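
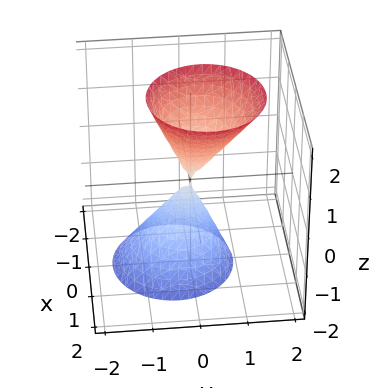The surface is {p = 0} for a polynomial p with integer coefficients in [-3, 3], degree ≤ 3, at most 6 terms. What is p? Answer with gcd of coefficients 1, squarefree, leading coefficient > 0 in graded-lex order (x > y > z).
3*x^2 + 3*y^2 - y*z - z^2

There are 2 components. Treating them together as one polynomial.
Degree: no degree-1 surface has this shape, so deg p = 2.
Observable constraints: it crosses the z-axis at the gridline z = 0; one x-axis crossing is at x = 0; it meets the y-axis at y = 0 (among the integer gridlines).
Putting this together gives p.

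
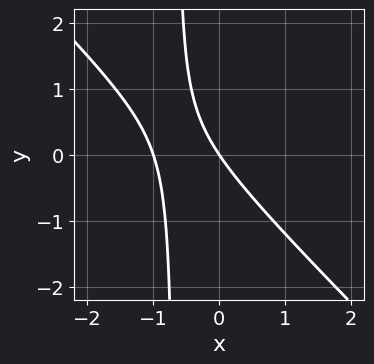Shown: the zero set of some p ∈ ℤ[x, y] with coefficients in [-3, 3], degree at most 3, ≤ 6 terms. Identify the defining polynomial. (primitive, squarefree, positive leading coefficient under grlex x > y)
3*x^2 + 3*x*y + 3*x + 2*y

First, degree: a generic line meets the curve in up to 2 points, so deg p = 2.
Then, from the axis intercepts and sections: the x-axis gridline crossings are at x ∈ {-1, 0}; it meets the y-axis at y = 0 (among the integer gridlines).
Finally, putting this together gives p.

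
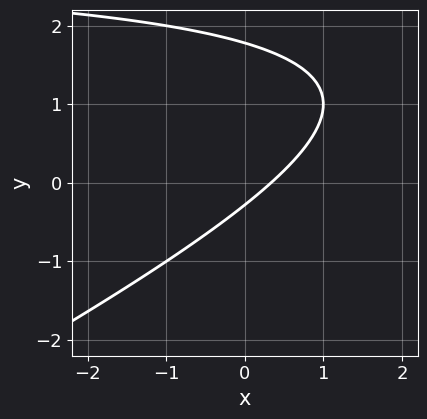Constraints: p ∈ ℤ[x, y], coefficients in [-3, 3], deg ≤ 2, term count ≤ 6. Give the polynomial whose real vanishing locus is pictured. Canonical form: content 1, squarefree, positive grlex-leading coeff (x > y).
1. deg p = 2. A generic line meets the curve in up to 2 points.
2. Putting this together gives p.

x*y - 2*y^2 - 3*x + 3*y + 1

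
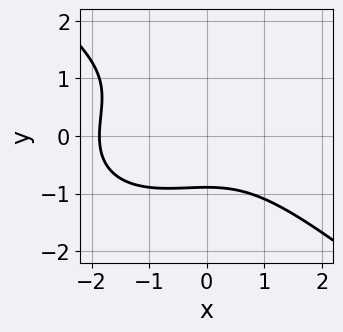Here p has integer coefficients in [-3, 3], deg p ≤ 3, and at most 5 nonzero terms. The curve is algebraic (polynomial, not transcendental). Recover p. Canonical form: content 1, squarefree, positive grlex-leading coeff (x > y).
deg p = 3. The shape is more complex than any degree-2 curve.
Putting this together gives p.

x^3 + 2*y^3 + x^2 - 2*y^2 + 3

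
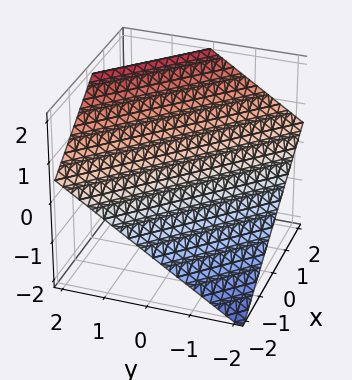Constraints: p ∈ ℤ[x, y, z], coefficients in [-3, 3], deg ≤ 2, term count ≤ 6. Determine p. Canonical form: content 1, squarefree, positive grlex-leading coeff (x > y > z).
deg p = 1. The surface is flat (a plane).
Observable constraints: it meets the x-axis at x = -1 (among the integer gridlines); it crosses the y-axis at the gridline y = -1.
The integer polynomial consistent with all of this is the stated p.

2*x + 2*y - 3*z + 2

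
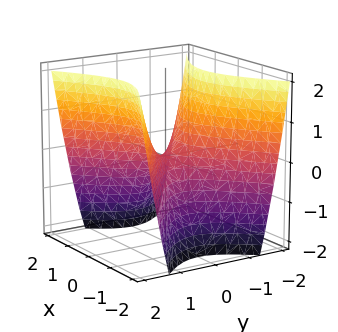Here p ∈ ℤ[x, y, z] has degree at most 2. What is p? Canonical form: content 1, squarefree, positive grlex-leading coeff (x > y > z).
1. Degree: a saddle surface; a quadric, so deg p = 2.
2. Symmetries: the x ↦ −x reflection is a symmetry, so x appears only in even powers; the y ↦ −y reflection is a symmetry, so y appears only in even powers.
3. Checking where it meets the axes: one x-axis crossing is at x = 0; it crosses the z-axis at the gridline z = 0; it meets the y-axis at y = 0 (among the integer gridlines).
4. The integer polynomial consistent with all of this is the stated p.

2*x^2 - 3*y^2 + 2*z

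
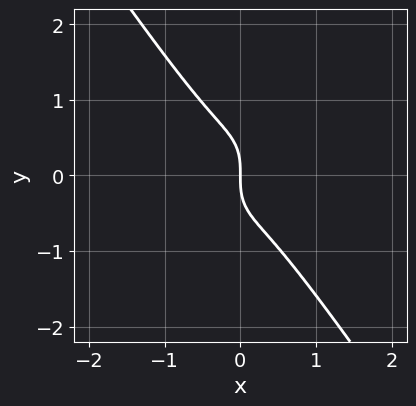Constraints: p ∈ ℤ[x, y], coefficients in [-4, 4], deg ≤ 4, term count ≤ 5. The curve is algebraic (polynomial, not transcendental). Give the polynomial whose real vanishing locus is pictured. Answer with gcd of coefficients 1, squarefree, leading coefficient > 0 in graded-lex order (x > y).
Degree: a generic line meets the curve in up to 3 points, so deg p = 3.
Checking where it meets the axes: it meets the y-axis at y = 0 (among the integer gridlines); it crosses the x-axis at the gridline x = 0.
Putting this together gives p.

3*x^3 + y^3 + x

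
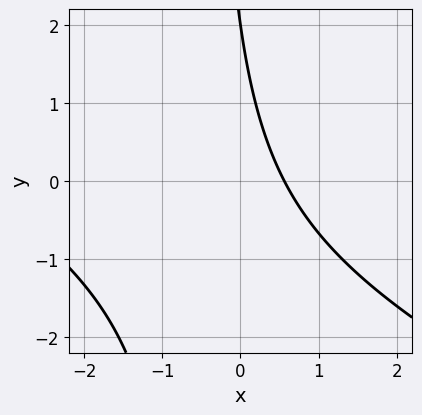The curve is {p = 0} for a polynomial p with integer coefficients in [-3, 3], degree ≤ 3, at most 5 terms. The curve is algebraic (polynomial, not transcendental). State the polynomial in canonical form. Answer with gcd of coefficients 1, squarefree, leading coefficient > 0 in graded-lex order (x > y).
x^2 + 2*x*y + 3*x + y - 2

1. The degree is 2 — no degree-1 curve has this shape.
2. Reading off the gridlines: it meets the y-axis at y = 2 (among the integer gridlines).
3. Matching integer coefficients to the picture gives p.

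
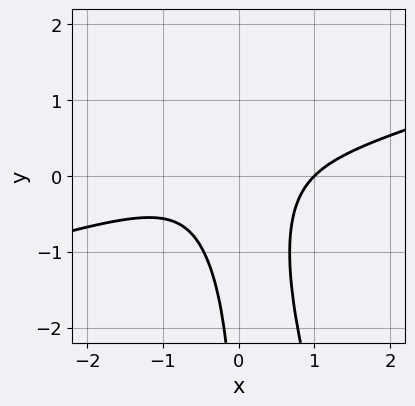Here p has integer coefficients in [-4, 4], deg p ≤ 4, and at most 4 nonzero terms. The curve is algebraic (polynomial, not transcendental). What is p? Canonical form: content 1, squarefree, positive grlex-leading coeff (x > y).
x^3 - 3*x^2*y - x*y^2 - 1

The degree is 3 — no degree-2 curve has this shape.
Reading off the gridlines: it misses every integer gridline on the y-axis; it meets the x-axis at x = 1 (among the integer gridlines).
The integer polynomial consistent with all of this is the stated p.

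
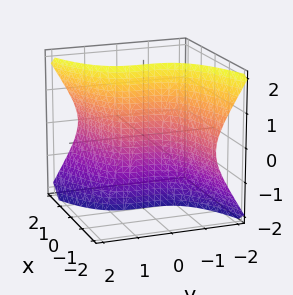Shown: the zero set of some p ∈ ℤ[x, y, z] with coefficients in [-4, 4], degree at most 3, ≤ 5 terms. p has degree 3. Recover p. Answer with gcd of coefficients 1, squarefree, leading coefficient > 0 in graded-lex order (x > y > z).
x*z^2 - y^3 + x

First, deg p = 3.
Next, from the axis intercepts and sections: it meets the x-axis at x = 0 (among the integer gridlines); the visible z-axis segment lies entirely on the surface; one y-axis crossing is at y = 0.
Finally, matching integer coefficients to the picture gives p.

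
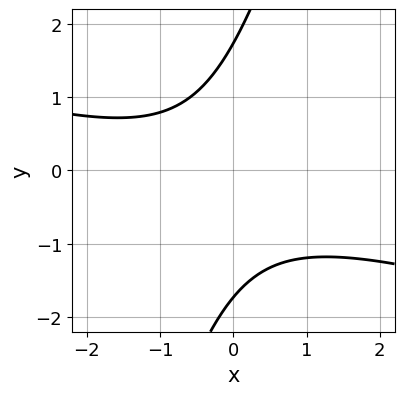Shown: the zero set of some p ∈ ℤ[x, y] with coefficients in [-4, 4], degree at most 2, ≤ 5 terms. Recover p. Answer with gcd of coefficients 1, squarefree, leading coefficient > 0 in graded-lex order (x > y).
x^2 + 3*x*y - y^2 + x + 3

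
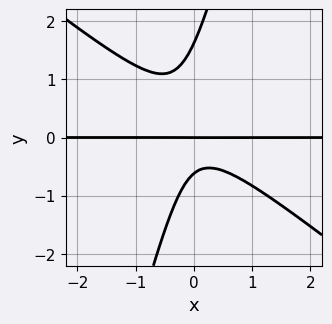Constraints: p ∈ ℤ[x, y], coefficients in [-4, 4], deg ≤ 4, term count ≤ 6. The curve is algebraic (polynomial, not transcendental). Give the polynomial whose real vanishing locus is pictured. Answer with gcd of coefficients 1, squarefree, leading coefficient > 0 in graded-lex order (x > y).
First, deg p = 3.
Next, from the axis intercepts and sections: it crosses the y-axis at the gridline y = 0; the visible x-axis segment lies entirely on the curve.
Finally, the integer polynomial consistent with all of this is the stated p.

3*x^2*y + 3*x*y^2 - y^3 + y^2 + y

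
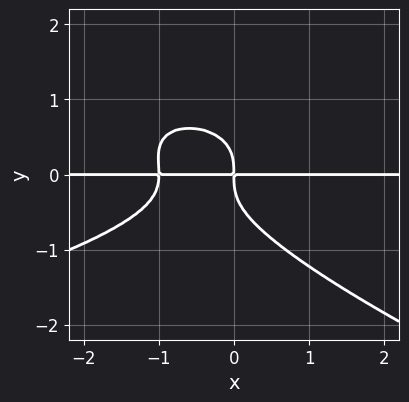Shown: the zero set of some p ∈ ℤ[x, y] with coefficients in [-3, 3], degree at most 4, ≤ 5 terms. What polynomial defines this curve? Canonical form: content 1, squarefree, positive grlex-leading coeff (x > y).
1. The degree is 4 — no degree-3 curve has this shape.
2. From the axis intercepts and sections: the visible x-axis segment lies entirely on the curve.
3. These observations pin down the coefficients.

x*y^3 + 3*y^4 + 2*x^2*y + 2*x*y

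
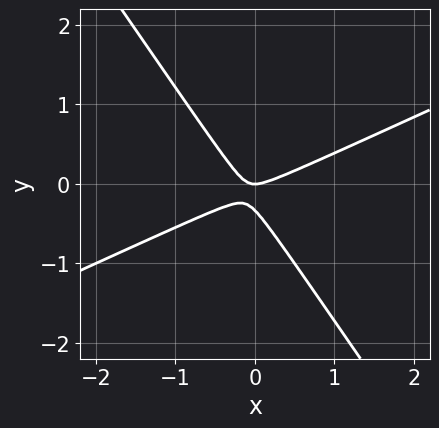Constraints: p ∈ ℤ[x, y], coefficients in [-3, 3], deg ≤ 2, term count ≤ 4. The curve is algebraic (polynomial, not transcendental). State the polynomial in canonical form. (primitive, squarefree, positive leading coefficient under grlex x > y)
2*x^2 - 3*x*y - 3*y^2 - y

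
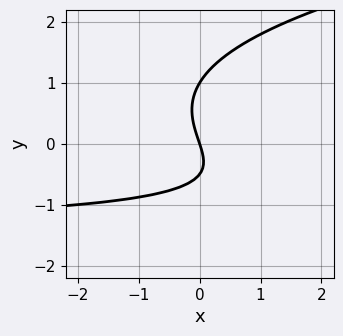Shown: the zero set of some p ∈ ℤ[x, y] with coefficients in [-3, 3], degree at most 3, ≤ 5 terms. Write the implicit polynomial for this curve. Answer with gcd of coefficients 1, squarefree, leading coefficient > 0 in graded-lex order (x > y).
(a) The degree is 3 — the shape is more complex than any degree-2 curve.
(b) Reading off the gridlines: the y-axis gridline crossings are at y ∈ {0, 1}; it crosses the x-axis at the gridline x = 0.
(c) Solving for integer coefficients yields p as stated.

2*y^3 - 2*x*y - y^2 - 3*x - y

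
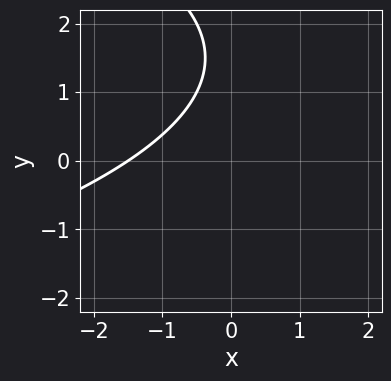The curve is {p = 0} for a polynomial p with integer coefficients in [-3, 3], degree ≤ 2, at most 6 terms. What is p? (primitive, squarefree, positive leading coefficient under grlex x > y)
(a) The degree is 2 — a generic line meets the curve in up to 2 points.
(b) Against the integer gridlines: no y-intercept at any integer in the box.
(c) Fitting integer coefficients to these (and the overall shape) gives p.

y^2 + 2*x - 3*y + 3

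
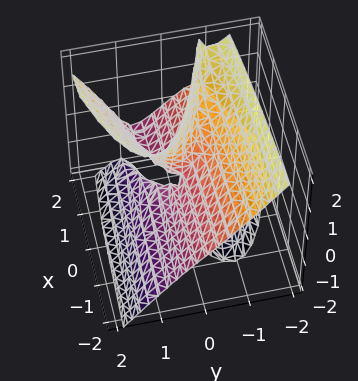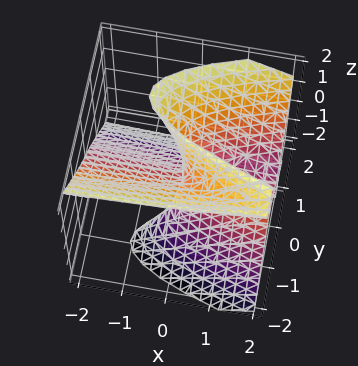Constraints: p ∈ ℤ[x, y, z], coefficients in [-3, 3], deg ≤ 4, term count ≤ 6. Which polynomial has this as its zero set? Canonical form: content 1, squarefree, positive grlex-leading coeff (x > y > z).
(a) deg p = 3. No degree-2 surface has this shape.
(b) Reading off the gridlines: the visible x-axis segment lies entirely on the surface; the visible z-axis segment lies entirely on the surface.
(c) Matching integer coefficients to the picture gives p.

3*y^3 - 2*y*z^2 - 2*x*y - 2*x*z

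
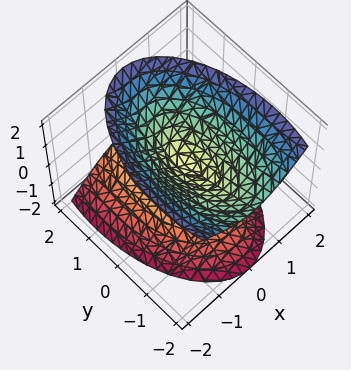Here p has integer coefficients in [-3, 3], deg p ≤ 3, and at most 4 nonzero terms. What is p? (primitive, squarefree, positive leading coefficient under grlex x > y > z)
3*x^2 + y^2 + y*z - 2*z^2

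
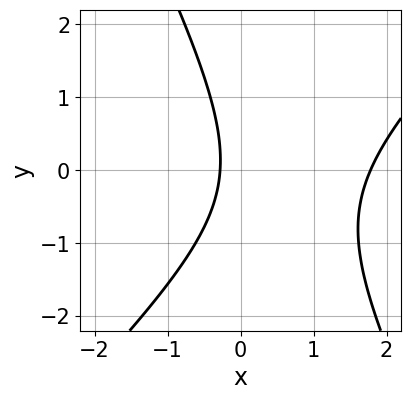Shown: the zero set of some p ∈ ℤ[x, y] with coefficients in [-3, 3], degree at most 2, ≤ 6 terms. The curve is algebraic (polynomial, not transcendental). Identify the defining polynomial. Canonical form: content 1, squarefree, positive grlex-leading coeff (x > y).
2*x^2 - x*y - y^2 - 3*x - 1

deg p = 2. The shape is more complex than any degree-1 curve.
Observable constraints: it misses every integer gridline on the y-axis.
Solving for integer coefficients yields p as stated.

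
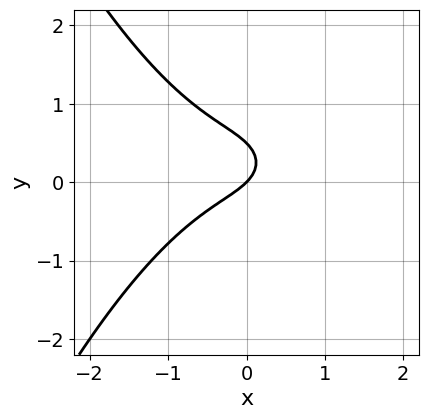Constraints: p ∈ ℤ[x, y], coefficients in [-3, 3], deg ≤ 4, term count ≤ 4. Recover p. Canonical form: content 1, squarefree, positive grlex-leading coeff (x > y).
The degree is 3 — a generic line meets the curve in up to 3 points.
Reading off the gridlines: it meets the y-axis at y = 0 (among the integer gridlines); one x-axis crossing is at x = 0.
Together with the visible shape, these determine p as stated.

x^3 + 2*y^2 + x - y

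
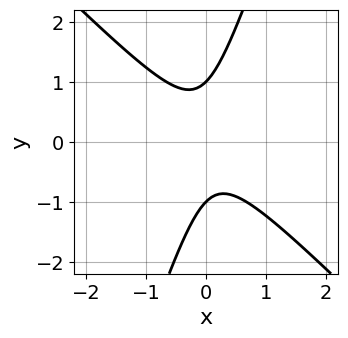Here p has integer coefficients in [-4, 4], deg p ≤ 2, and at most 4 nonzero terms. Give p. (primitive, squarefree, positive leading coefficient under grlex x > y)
3*x^2 + 2*x*y - y^2 + 1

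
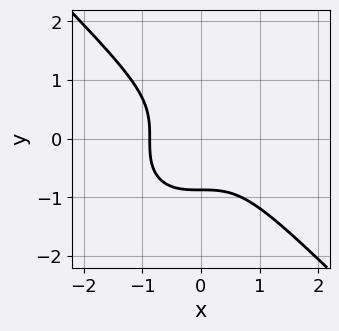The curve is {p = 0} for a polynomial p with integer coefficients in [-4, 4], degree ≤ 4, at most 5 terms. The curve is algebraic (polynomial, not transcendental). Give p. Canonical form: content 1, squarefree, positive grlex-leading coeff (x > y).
3*x^3 + 3*y^3 + 2

First, degree: no degree-2 curve has this shape, so deg p = 3.
Finally, putting this together gives p.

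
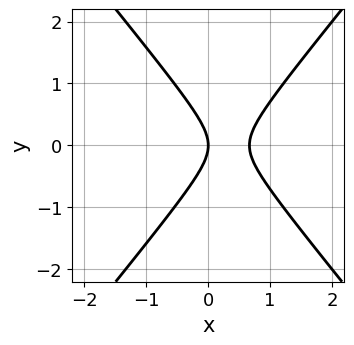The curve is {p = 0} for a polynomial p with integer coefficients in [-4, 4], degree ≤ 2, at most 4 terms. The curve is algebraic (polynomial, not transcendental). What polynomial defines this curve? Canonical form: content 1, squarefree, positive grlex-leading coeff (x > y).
3*x^2 - 2*y^2 - 2*x

deg p = 2. A generic line meets the curve in up to 2 points.
Symmetries: mirror symmetry y ↦ −y ⇒ only even powers of y.
Reading off the gridlines: it meets the x-axis at x = 0 (among the integer gridlines); it crosses the y-axis at the gridline y = 0.
The integer polynomial consistent with all of this is the stated p.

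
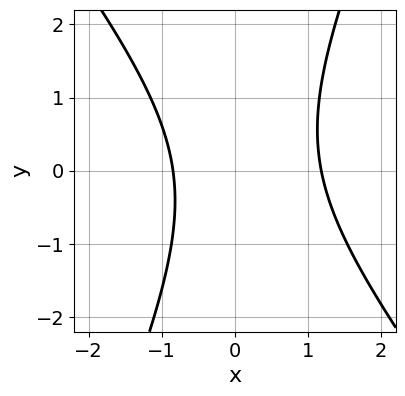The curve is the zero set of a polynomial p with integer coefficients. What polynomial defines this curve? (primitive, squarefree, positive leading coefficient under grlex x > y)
First, the degree is 2 — no degree-1 curve has this shape.
Next, against the integer gridlines: it misses every integer gridline on the y-axis.
Finally, these observations pin down the coefficients.

3*x^2 + x*y - y^2 - x - 3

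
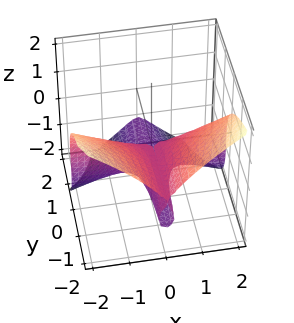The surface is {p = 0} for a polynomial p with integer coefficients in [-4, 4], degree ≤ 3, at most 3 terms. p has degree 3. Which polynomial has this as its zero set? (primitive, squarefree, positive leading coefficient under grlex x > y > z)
First, degree: a generic line meets the surface in up to 3 points, so deg p = 3.
Next, from the axis intercepts and sections: it meets the z-axis at z = -1 (among the integer gridlines); the visible y-axis segment lies entirely on the surface; the visible x-axis segment lies entirely on the surface.
Finally, together with the visible shape, these determine p as stated.

3*x^2*y + 2*z^3 + 2*z^2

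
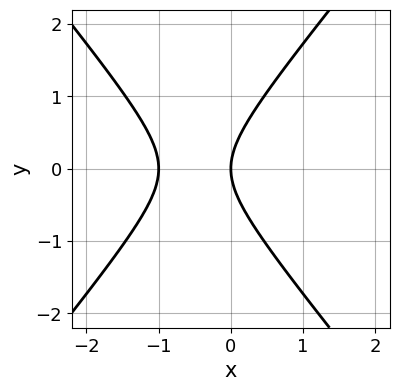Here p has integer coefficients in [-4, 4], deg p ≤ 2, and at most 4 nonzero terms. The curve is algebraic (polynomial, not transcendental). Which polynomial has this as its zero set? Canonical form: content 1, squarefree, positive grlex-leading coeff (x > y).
(a) deg p = 2.
(b) Symmetries: the y ↦ −y reflection is a symmetry, so y appears only in even powers.
(c) Checking where it meets the axes: it crosses the y-axis at the gridline y = 0; among the integer gridlines, it crosses the x-axis at x ∈ {-1, 0}.
(d) Fitting integer coefficients to these (and the overall shape) gives p.

3*x^2 - 2*y^2 + 3*x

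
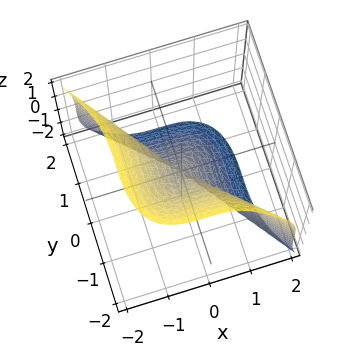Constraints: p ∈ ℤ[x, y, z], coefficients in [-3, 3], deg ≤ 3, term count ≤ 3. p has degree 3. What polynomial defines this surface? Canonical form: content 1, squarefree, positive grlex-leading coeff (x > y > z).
Degree: a generic line meets the surface in up to 3 points, so deg p = 3.
From the visible intercepts: one z-axis crossing is at z = 0; one y-axis crossing is at y = 0.
Putting this together gives p.

3*x^3 + 2*y^3 + z^3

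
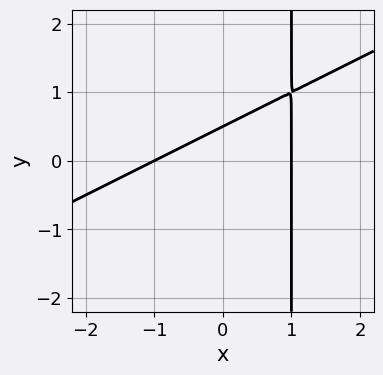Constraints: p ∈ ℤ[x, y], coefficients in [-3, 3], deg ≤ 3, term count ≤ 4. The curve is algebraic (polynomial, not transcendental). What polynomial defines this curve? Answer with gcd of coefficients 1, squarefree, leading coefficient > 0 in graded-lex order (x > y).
x^2 - 2*x*y + 2*y - 1

First, the degree is 2 — the shape is more complex than any degree-1 curve.
Next, against the integer gridlines: the x-axis gridline crossings are at x ∈ {-1, 1}.
Finally, assembling these constraints gives the stated polynomial.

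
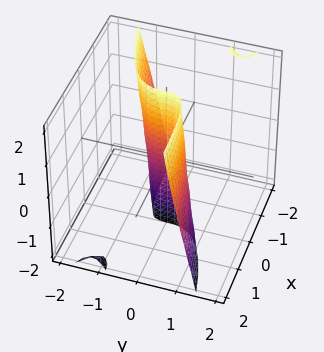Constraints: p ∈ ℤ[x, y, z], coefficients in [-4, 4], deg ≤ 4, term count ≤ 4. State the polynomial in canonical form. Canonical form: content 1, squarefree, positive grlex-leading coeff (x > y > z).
x*y^2 + x*y*z + 2*y^3 - 2*x

The picture has 3 separate pieces. They look like related sheets of one shape, so recover p as a whole.
The degree is 3 — no degree-2 surface has this shape.
Observable constraints: it meets the x-axis at x = 0 (among the integer gridlines); every point of the z-axis in the box is on the surface; it meets the y-axis at y = 0 (among the integer gridlines).
Together with the visible shape, these determine p as stated.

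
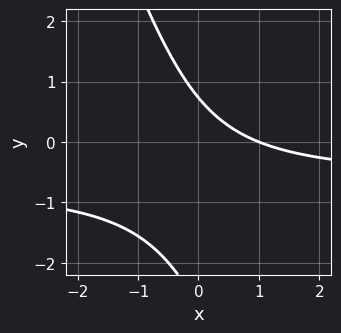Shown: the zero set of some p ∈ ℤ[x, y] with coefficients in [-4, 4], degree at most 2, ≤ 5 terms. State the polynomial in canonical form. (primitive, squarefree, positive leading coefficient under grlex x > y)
3*x*y + y^2 + 2*x + 2*y - 2

1. The degree is 2 — a generic line meets the curve in up to 2 points.
2. Reading off the gridlines: one x-axis crossing is at x = 1.
3. Assembling these constraints gives the stated polynomial.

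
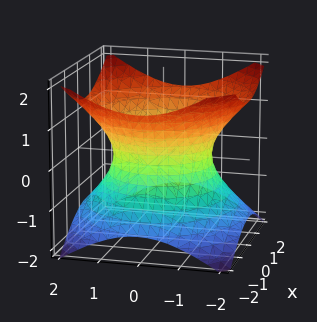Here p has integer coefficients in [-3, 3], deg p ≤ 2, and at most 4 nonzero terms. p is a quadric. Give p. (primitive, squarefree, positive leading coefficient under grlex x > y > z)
2*x^2 + 2*y^2 - 3*z^2 - 3

The degree is 2 — one connected sheet with a waist; a quadric.
Symmetries: the z ↦ −z reflection is a symmetry, so z appears only in even powers; the z-axis is an axis of rotation, so x and y enter only as x² + y².
Reading off the gridlines: no z-intercept at any integer in the box; a circular section at z = -1 has radius between 1 and 2.
Matching integer coefficients to the picture gives p.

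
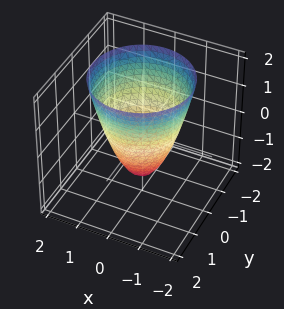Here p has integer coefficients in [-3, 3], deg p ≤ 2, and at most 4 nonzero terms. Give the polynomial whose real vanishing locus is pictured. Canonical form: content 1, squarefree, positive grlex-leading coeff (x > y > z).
3*x^2 + 3*y^2 - 2*z - 3

First, degree: the shape is more complex than any degree-1 surface, so deg p = 2.
Then, by symmetry, every cross-section ⟂ z is a circle, so x, y appear only via x² + y².
Then, against the integer gridlines: the y-axis gridline crossings are at y ∈ {-1, 1}; a circular section at z = -1 has radius between 0 and 1.
Finally, assembling these constraints gives the stated polynomial.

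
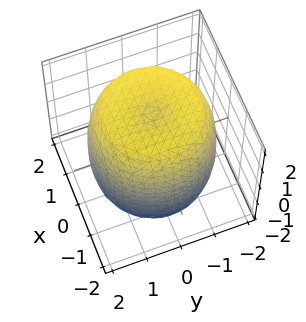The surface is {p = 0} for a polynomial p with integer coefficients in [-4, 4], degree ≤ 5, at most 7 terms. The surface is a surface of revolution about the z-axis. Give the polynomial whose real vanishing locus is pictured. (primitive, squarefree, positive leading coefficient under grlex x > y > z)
x^4 + 2*x^2*y^2 + y^4 - 2*x^2 - 2*y^2 + z^2 - 3

First, degree: a generic line meets the surface in up to 4 points, so deg p = 4.
Next, symmetry: the surface is invariant under rotation about z: p = q(x² + y², z).
Then, from the visible intercepts: a circular section at z = -2 has radius exactly 1.
Finally, assembling these constraints gives the stated polynomial.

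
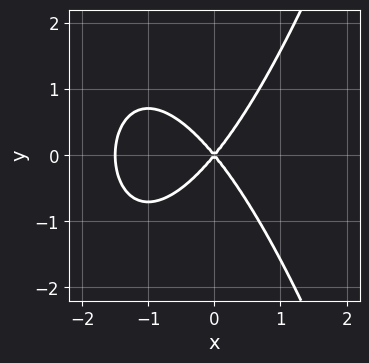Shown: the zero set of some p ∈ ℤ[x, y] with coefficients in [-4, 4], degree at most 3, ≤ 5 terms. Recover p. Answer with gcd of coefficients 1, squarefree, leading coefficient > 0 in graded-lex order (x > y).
2*x^3 + 3*x^2 - 2*y^2

(a) deg p = 3. No degree-2 curve has this shape.
(b) Symmetries: it's symmetric under y → −y, forcing even powers of y.
(c) Reading off the gridlines: it meets the y-axis at y = 0 (among the integer gridlines); it meets the x-axis at x = 0 (among the integer gridlines).
(d) These observations pin down the coefficients.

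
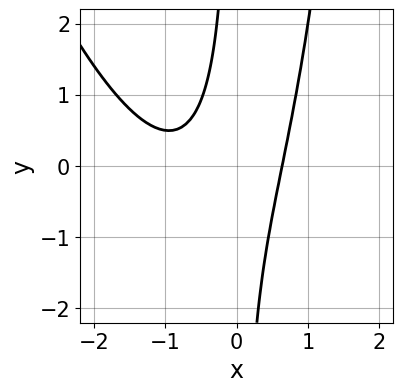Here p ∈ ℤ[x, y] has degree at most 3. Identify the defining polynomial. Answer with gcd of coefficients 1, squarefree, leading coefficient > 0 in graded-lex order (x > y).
3*x^3 + x^2*y + 3*x^2 - 3*x*y - 2

1. deg p = 3. The shape is more complex than any degree-2 curve.
2. Observable constraints: it misses every integer gridline on the y-axis.
3. These observations pin down the coefficients.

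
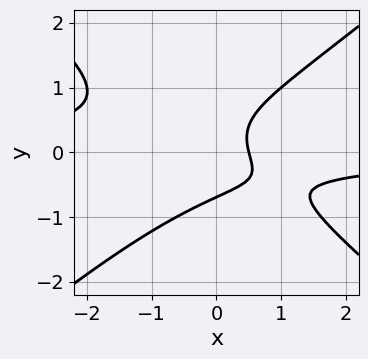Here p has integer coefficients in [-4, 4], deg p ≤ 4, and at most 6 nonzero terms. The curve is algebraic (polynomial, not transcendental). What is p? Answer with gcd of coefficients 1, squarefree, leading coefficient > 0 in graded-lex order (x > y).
The degree is 3 — a generic line meets the curve in up to 3 points.
Solving for integer coefficients yields p as stated.

2*x^2*y - 3*y^3 + 2*x - 1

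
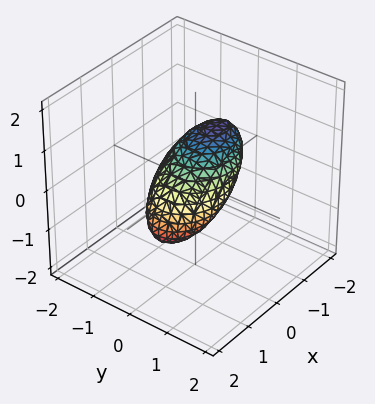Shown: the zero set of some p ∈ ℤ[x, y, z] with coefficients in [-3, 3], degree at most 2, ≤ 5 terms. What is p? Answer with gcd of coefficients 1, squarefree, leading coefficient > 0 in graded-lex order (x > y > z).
1. The degree is 2 — no degree-1 surface has this shape.
2. Observable constraints: the x-axis gridline crossings are at x ∈ {-1, 1}.
3. Assembling these constraints gives the stated polynomial.

2*x^2 + 3*x*z + 3*y^2 + 3*z^2 - 2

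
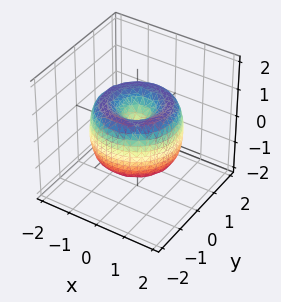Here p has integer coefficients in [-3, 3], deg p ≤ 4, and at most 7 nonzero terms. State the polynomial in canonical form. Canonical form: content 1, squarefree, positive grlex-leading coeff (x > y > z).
x^4 + 2*x^2*y^2 + y^4 - 2*x^2 - 2*y^2 + z^2

deg p = 4. The shape is more complex than any degree-3 surface.
By symmetry, every cross-section ⟂ z is a circle, so x, y appear only via x² + y².
From the axis intercepts and sections: it meets the z-axis at z = 0 (among the integer gridlines); it crosses the y-axis at the gridline y = 0; it meets the x-axis at x = 0 (among the integer gridlines); a circular section at z = 0 has radius between 1 and 2.
Putting this together gives p.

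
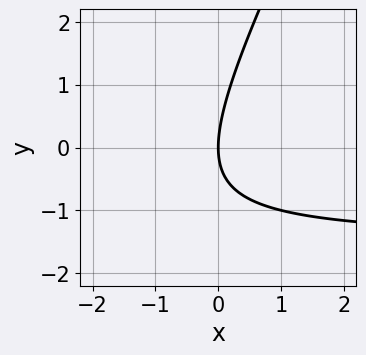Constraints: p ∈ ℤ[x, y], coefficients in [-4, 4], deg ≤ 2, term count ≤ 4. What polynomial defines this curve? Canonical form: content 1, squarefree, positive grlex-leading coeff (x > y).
First, the degree is 2 — a generic line meets the curve in up to 2 points.
Next, checking where it meets the axes: one y-axis crossing is at y = 0; one x-axis crossing is at x = 0.
Finally, putting this together gives p.

2*x*y - y^2 + 3*x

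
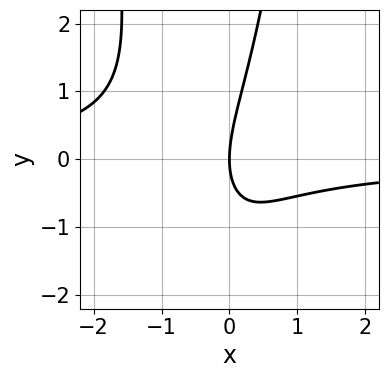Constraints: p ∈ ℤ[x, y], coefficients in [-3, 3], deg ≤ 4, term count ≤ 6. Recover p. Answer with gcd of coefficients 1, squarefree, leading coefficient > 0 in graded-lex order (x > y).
3*x^2*y + 2*x*y - y^2 + 3*x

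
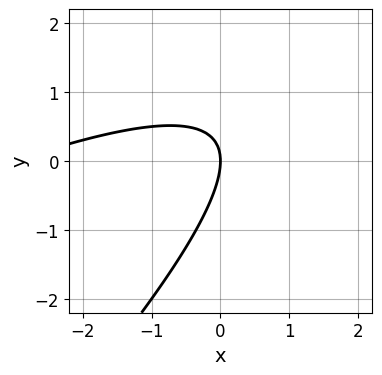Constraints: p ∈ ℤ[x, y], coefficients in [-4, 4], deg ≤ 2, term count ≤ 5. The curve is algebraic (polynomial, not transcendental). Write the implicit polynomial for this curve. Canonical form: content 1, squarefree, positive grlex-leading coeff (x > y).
x^2 - 3*x*y + 2*y^2 + 3*x

1. deg p = 2. No degree-1 curve has this shape.
2. Reading off the gridlines: one x-axis crossing is at x = 0; it meets the y-axis at y = 0 (among the integer gridlines).
3. Putting this together gives p.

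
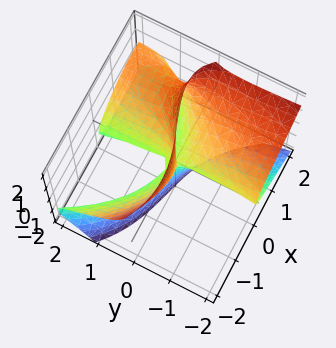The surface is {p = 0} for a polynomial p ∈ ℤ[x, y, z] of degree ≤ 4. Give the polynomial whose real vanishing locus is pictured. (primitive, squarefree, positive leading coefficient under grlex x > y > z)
First, degree: the shape is more complex than any degree-2 surface, so deg p = 3.
Then, from the axis intercepts and sections: it crosses the x-axis at the gridline x = 0; every point of the z-axis in the box is on the surface; every point of the y-axis in the box is on the surface.
Finally, the integer polynomial consistent with all of this is the stated p.

x^3 + y^2*z + 3*y*z^2 - 3*x*y - 2*x*z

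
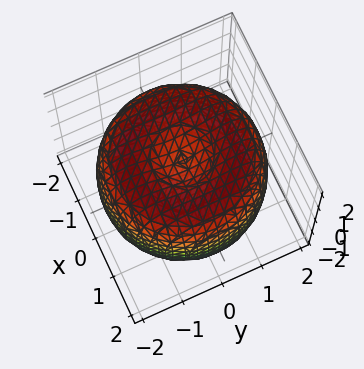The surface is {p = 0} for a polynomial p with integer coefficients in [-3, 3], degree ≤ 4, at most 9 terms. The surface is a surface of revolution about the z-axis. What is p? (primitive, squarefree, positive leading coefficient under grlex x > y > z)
1. deg p = 4. A generic line meets the surface in up to 4 points.
2. Symmetries: the z-axis is an axis of rotation, so x and y enter only as x² + y².
3. Reading off the gridlines: a circular section at z = 0 has radius between 1 and 2; among the integer gridlines, it crosses the z-axis at z ∈ {-1, 1}.
4. Assembling these constraints gives the stated polynomial.

x^4 + 2*x^2*y^2 + y^4 - 3*x^2 - 3*y^2 + 2*z^2 - 2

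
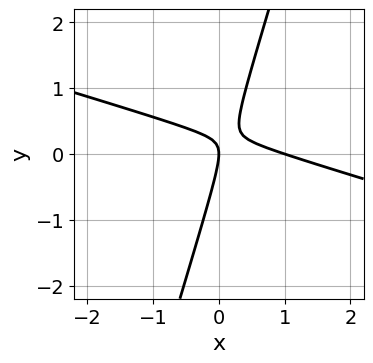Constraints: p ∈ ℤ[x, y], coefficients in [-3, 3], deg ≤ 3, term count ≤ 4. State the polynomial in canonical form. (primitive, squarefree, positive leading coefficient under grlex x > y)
The degree is 2 — no degree-1 curve has this shape.
From the axis intercepts and sections: one y-axis crossing is at y = 0; among the integer gridlines, it crosses the x-axis at x ∈ {0, 1}.
Fitting integer coefficients to these (and the overall shape) gives p.

x^2 + 3*x*y - y^2 - x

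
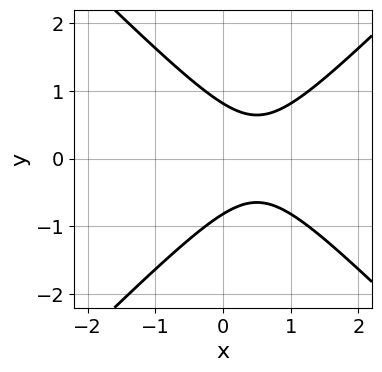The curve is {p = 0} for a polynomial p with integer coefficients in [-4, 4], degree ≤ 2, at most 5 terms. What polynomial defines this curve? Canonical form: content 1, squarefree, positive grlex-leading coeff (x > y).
1. The degree is 2 — the shape is more complex than any degree-1 curve.
2. Symmetries: mirror symmetry y ↦ −y ⇒ only even powers of y.
3. Checking where it meets the axes: the curve avoids every integer x-axis point in the box.
4. Putting this together gives p.

3*x^2 - 3*y^2 - 3*x + 2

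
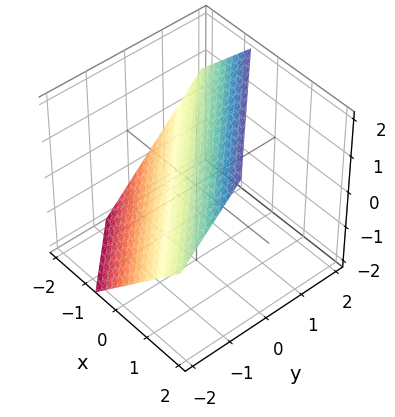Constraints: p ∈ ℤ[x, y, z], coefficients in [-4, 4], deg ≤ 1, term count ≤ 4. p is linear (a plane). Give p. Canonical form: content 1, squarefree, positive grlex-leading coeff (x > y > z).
3*x + 3*y - 3*z + 2

First, degree: every cross-section is a straight line — this is a plane, so deg p = 1.
Finally, matching integer coefficients to the picture gives p.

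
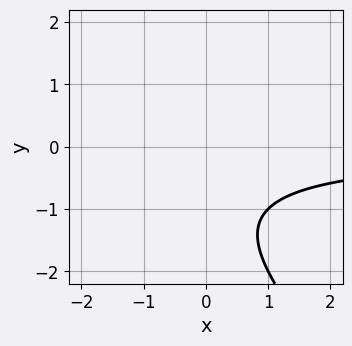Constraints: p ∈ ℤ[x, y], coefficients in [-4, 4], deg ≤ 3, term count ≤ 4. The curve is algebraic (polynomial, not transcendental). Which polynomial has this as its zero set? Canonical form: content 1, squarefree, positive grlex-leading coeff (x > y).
x*y + y^2 + 2*y + 2

Degree: the shape is more complex than any degree-1 curve, so deg p = 2.
Observable constraints: the curve avoids every integer y-axis point in the box; the curve avoids every integer x-axis point in the box.
Fitting integer coefficients to these (and the overall shape) gives p.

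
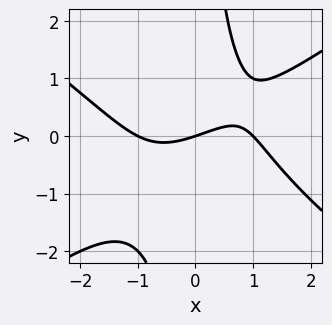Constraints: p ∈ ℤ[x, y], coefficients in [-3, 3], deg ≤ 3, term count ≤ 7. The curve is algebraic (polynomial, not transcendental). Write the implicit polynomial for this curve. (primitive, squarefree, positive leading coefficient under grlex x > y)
x^3 - 2*x*y^2 - x*y - x + 3*y

1. deg p = 3.
2. Against the integer gridlines: among the integer gridlines, it crosses the x-axis at x ∈ {-1, 0, 1}; it meets the y-axis at y = 0 (among the integer gridlines).
3. These observations pin down the coefficients.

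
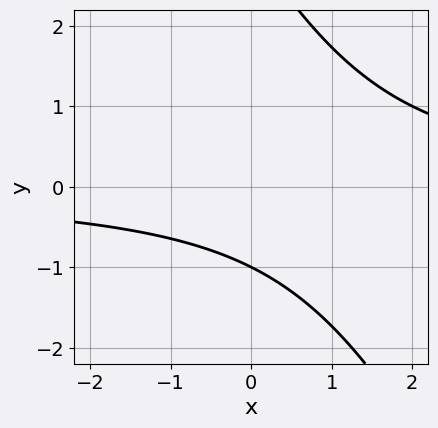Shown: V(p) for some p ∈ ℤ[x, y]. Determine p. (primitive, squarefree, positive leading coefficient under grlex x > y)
2*x*y + y^2 - 2*y - 3

(a) The degree is 2 — a generic line meets the curve in up to 2 points.
(b) Observable constraints: no x-intercept at any integer in the box; one y-axis crossing is at y = -1.
(c) Assembling these constraints gives the stated polynomial.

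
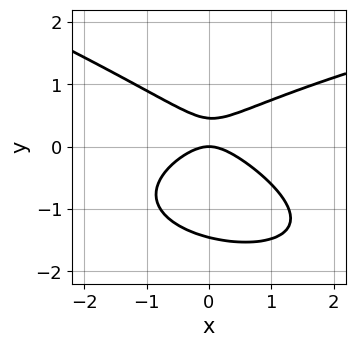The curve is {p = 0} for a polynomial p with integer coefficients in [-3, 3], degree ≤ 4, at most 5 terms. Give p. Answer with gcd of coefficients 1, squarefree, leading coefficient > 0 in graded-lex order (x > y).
x*y^2 + 3*y^3 - 2*x^2 + 3*y^2 - 2*y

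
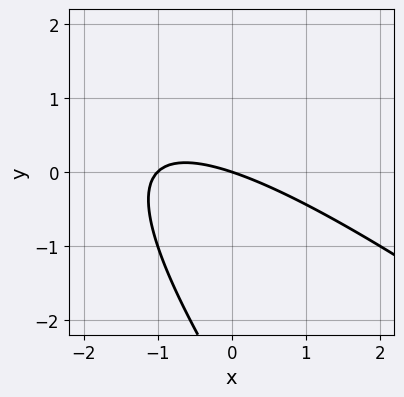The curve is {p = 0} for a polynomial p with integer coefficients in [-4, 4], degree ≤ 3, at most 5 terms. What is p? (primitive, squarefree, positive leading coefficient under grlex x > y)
x^2 + 2*x*y + y^2 + x + 3*y

First, degree: no degree-1 curve has this shape, so deg p = 2.
Next, checking where it meets the axes: it crosses the y-axis at the gridline y = 0; among the integer gridlines, it crosses the x-axis at x ∈ {-1, 0}.
Finally, the integer polynomial consistent with all of this is the stated p.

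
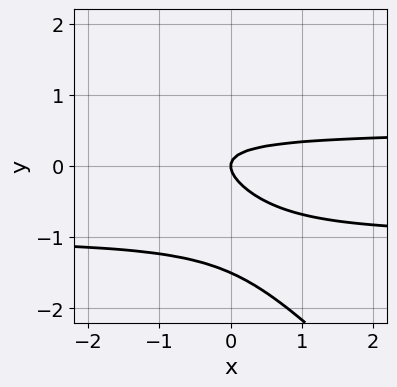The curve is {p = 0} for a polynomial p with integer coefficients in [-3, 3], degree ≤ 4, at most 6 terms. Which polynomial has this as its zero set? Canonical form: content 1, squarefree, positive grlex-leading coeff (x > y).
2*x*y^2 + 2*y^3 + x*y + 3*y^2 - x

(a) Degree: no degree-2 curve has this shape, so deg p = 3.
(b) Observable constraints: it meets the y-axis at y = 0 (among the integer gridlines); it meets the x-axis at x = 0 (among the integer gridlines).
(c) Solving for integer coefficients yields p as stated.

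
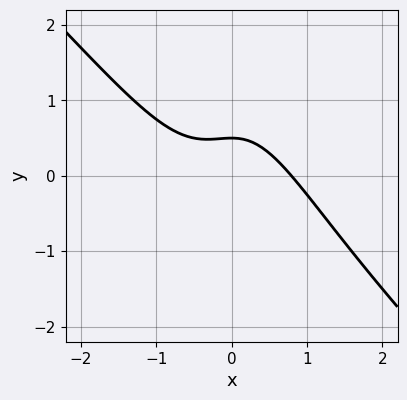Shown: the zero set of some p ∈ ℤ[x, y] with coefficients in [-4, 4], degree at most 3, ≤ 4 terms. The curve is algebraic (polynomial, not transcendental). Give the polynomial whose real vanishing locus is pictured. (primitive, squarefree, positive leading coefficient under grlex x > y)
2*x^3 + 2*x^2*y + 2*y - 1

1. The degree is 3 — the shape is more complex than any degree-2 curve.
2. Matching integer coefficients to the picture gives p.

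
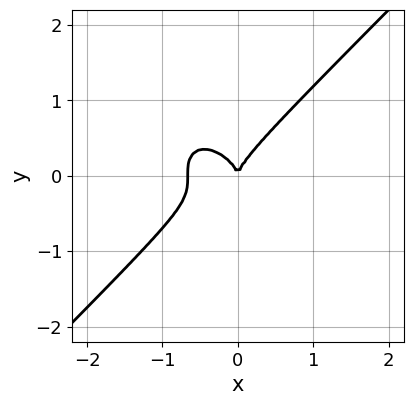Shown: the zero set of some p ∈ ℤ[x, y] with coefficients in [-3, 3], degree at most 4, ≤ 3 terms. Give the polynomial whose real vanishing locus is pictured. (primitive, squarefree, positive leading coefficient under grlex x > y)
First, degree: no degree-2 curve has this shape, so deg p = 3.
Then, observable constraints: it crosses the y-axis at the gridline y = 0; it crosses the x-axis at the gridline x = 0.
Finally, matching integer coefficients to the picture gives p.

3*x^3 - 3*y^3 + 2*x^2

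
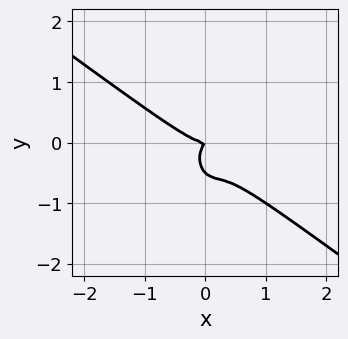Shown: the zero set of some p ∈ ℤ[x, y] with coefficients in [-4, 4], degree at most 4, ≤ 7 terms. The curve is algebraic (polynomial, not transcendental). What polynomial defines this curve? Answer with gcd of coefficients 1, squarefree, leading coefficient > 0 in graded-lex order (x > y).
First, degree: the shape is more complex than any degree-2 curve, so deg p = 3.
Next, observable constraints: one x-axis crossing is at x = 0; one y-axis crossing is at y = 0.
Finally, solving for integer coefficients yields p as stated.

3*x^3 + 3*x^2*y + 2*y^3 - x*y + y^2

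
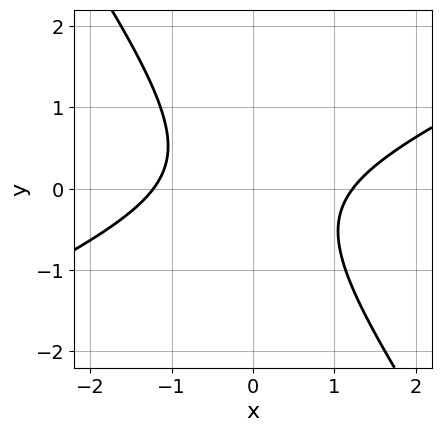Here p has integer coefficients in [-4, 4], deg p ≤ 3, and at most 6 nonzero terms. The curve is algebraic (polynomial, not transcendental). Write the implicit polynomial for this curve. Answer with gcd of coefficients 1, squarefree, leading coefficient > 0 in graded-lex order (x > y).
The degree is 2 — a generic line meets the curve in up to 2 points.
Against the integer gridlines: it misses every integer gridline on the y-axis.
Assembling these constraints gives the stated polynomial.

2*x^2 - 3*x*y - 3*y^2 - 3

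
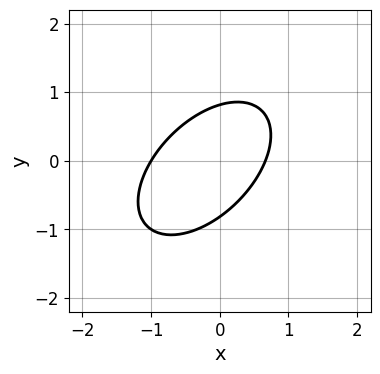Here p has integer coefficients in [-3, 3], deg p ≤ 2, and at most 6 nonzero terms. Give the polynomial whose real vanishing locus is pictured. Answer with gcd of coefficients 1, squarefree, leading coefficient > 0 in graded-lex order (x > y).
(a) deg p = 2. A generic line meets the curve in up to 2 points.
(b) Reading off the gridlines: one x-axis crossing is at x = -1.
(c) Assembling these constraints gives the stated polynomial.

3*x^2 - 3*x*y + 3*y^2 + x - 2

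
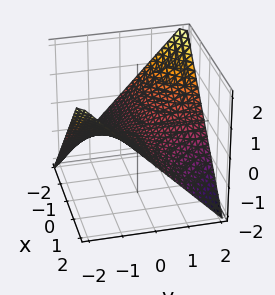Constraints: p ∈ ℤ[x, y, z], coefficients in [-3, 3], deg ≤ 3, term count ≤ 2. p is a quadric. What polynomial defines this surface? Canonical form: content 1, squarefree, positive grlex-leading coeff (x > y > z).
The degree is 2 — a hyperbolic paraboloid; a quadric.
Reading off the gridlines: every point of the x-axis in the box is on the surface; every point of the y-axis in the box is on the surface; one z-axis crossing is at z = 0.
These observations pin down the coefficients.

x*y + 2*z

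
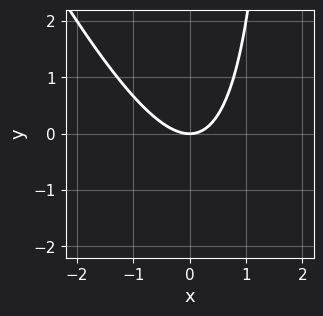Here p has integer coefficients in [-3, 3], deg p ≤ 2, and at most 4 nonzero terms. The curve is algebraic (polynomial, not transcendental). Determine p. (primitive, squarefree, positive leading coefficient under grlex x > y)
First, degree: a generic line meets the curve in up to 2 points, so deg p = 2.
Then, from the axis intercepts and sections: it crosses the x-axis at the gridline x = 0; it meets the y-axis at y = 0 (among the integer gridlines).
Finally, together with the visible shape, these determine p as stated.

2*x^2 + x*y - 2*y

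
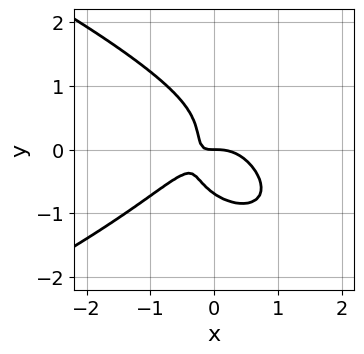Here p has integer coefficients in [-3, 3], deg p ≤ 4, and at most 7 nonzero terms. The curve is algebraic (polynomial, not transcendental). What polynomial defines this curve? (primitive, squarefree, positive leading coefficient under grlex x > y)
3*y^4 + 3*x^3 - x^2*y + 3*x*y + y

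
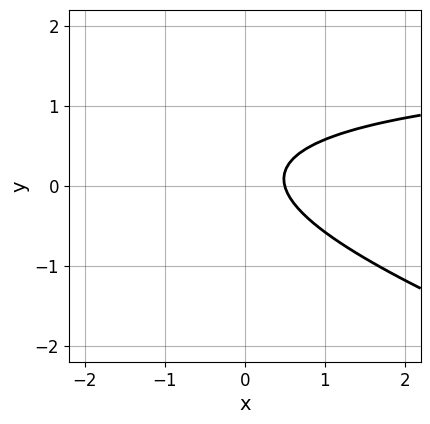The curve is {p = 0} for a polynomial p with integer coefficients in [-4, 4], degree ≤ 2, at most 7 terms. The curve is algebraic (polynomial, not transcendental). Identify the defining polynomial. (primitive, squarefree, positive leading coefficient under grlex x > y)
x*y + 3*y^2 - 2*x - y + 1

First, degree: the shape is more complex than any degree-1 curve, so deg p = 2.
Next, from the visible intercepts: it misses every integer gridline on the y-axis.
Finally, these observations pin down the coefficients.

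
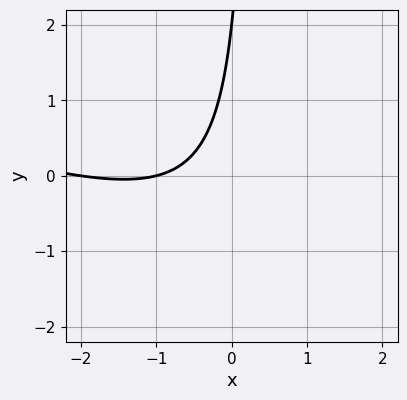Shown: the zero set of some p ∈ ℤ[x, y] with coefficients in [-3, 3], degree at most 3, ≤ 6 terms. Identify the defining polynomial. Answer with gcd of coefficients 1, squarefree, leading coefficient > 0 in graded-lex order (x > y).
x^2 + 3*x*y + 3*x - y + 2

First, the degree is 2 — the shape is more complex than any degree-1 curve.
Next, reading off the gridlines: it meets the y-axis at y = 2 (among the integer gridlines); among the integer gridlines, it crosses the x-axis at x ∈ {-2, -1}.
Finally, these observations pin down the coefficients.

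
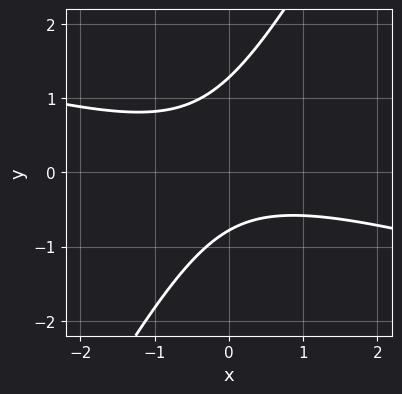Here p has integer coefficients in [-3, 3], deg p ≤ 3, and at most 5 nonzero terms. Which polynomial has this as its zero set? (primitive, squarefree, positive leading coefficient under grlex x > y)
(a) deg p = 2. The shape is more complex than any degree-1 curve.
(b) From the visible intercepts: it misses every integer gridline on the x-axis.
(c) Together with the visible shape, these determine p as stated.

x^2 + 3*x*y - 2*y^2 + y + 2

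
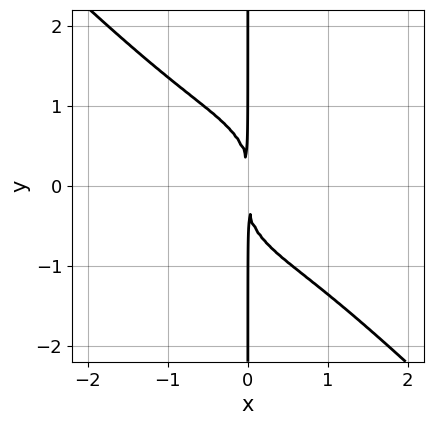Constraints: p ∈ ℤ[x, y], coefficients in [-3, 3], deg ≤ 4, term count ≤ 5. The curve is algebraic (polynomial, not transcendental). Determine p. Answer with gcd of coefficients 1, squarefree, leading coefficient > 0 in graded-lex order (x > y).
The degree is 4 — a generic line meets the curve in up to 4 points.
From the axis intercepts and sections: every point of the y-axis in the box is on the curve.
Putting this together gives p.

2*x^4 + 2*x*y^3 + 3*x^2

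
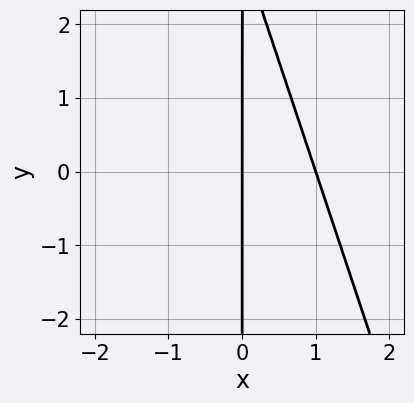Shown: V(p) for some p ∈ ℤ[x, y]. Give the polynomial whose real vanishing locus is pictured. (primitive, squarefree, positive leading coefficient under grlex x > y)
3*x^2 + x*y - 3*x

First, degree: a generic line meets the curve in up to 2 points, so deg p = 2.
Then, against the integer gridlines: every point of the y-axis in the box is on the curve; among the integer gridlines, it crosses the x-axis at x ∈ {0, 1}.
Finally, the integer polynomial consistent with all of this is the stated p.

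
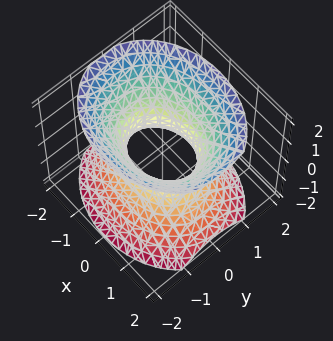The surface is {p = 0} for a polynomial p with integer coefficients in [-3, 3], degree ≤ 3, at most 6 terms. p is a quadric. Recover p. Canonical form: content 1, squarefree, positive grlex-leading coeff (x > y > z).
2*x^2 + 3*y^2 - 2*z^2 - 2

1. The degree is 2 — one connected sheet with a waist; a quadric.
2. Symmetries: mirror symmetry y ↦ −y ⇒ only even powers of y; it's symmetric under x → −x, forcing even powers of x; the z ↦ −z reflection is a symmetry, so z appears only in even powers.
3. Against the integer gridlines: no z-intercept at any integer in the box; among the integer gridlines, it crosses the x-axis at x ∈ {-1, 1}.
4. Fitting integer coefficients to these (and the overall shape) gives p.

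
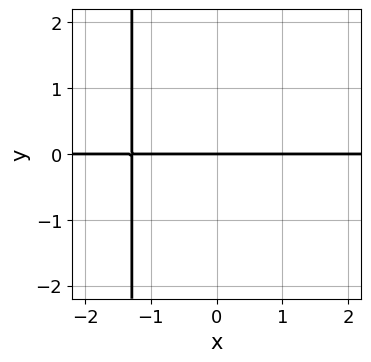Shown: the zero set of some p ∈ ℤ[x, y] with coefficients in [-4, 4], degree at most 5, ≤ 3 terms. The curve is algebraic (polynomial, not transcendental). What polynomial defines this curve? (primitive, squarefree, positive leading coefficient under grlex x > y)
Degree: no degree-3 curve has this shape, so deg p = 4.
Observable constraints: it meets the y-axis at y = 0 (among the integer gridlines); every point of the x-axis in the box is on the curve.
These observations pin down the coefficients.

2*x^3*y - x*y + 3*y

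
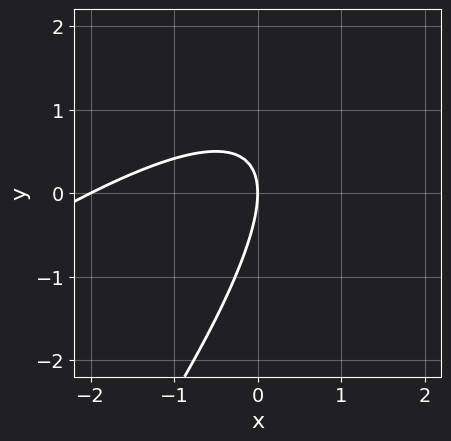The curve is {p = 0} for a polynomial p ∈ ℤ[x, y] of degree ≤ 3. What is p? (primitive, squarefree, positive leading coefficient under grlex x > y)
x^2 - 2*x*y + y^2 + 2*x

First, deg p = 2. A generic line meets the curve in up to 2 points.
Next, checking where it meets the axes: the x-axis gridline crossings are at x ∈ {-2, 0}; one y-axis crossing is at y = 0.
Finally, these observations pin down the coefficients.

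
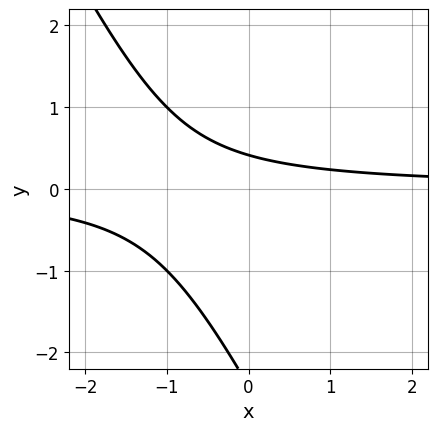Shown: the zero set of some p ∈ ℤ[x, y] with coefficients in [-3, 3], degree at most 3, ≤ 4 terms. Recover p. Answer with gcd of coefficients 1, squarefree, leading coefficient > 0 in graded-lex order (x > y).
2*x*y + y^2 + 2*y - 1

First, degree: a generic line meets the curve in up to 2 points, so deg p = 2.
Then, from the visible intercepts: no x-intercept at any integer in the box.
Finally, putting this together gives p.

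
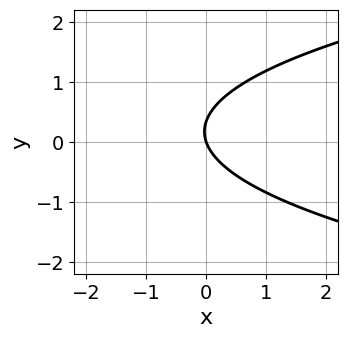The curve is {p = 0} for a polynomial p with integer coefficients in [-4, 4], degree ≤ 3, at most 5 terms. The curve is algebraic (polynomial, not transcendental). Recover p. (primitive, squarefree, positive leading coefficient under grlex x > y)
deg p = 2. A generic line meets the curve in up to 2 points.
From the visible intercepts: it crosses the y-axis at the gridline y = 0; it crosses the x-axis at the gridline x = 0.
The integer polynomial consistent with all of this is the stated p.

3*y^2 - 3*x - y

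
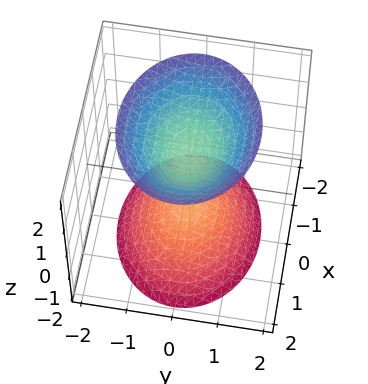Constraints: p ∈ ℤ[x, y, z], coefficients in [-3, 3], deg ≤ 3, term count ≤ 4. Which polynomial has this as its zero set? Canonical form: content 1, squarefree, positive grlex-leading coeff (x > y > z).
2*x^2 + 3*y^2 - 2*z^2 + 2

(a) There are 2 components. Treating them together as one polynomial.
(b) Degree: two separate bowl-shaped sheets opening away from each other; a quadric, so deg p = 2.
(c) Symmetries: it's symmetric under x → −x, forcing even powers of x; it's symmetric under y → −y, forcing even powers of y; it's symmetric under z → −z, forcing even powers of z.
(d) Checking where it meets the axes: no x-intercept at any integer in the box; it misses every integer gridline on the y-axis.
(e) These observations pin down the coefficients. Check: (0, 0, 1) on the z-axis lies on the surface, and p(0, 0, 1) = 0. ✓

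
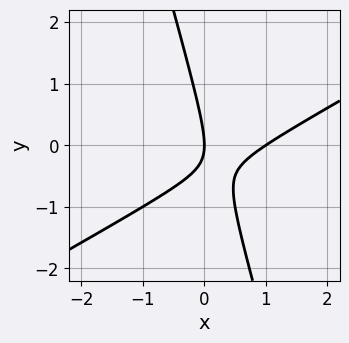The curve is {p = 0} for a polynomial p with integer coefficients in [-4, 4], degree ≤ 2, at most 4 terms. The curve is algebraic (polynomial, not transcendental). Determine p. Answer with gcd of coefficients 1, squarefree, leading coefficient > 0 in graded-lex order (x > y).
1. The degree is 2 — no degree-1 curve has this shape.
2. Checking where it meets the axes: the x-axis gridline crossings are at x ∈ {0, 1}; it meets the y-axis at y = 0 (among the integer gridlines).
3. The integer polynomial consistent with all of this is the stated p.

2*x^2 - 3*x*y - y^2 - 2*x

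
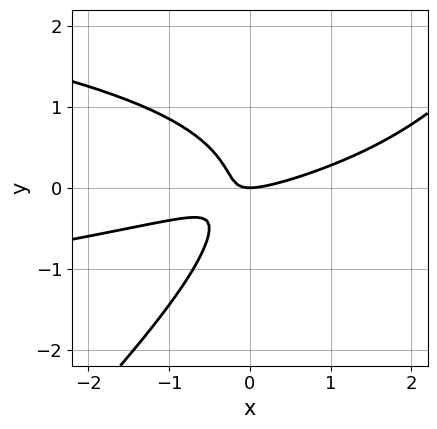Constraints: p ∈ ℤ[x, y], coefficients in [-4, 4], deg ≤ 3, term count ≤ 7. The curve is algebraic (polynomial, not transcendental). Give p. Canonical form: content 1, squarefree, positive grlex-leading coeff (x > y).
2*x*y^2 - 2*y^3 + x^2 - 3*x*y - y

(a) The degree is 3 — a generic line meets the curve in up to 3 points.
(b) Observable constraints: one y-axis crossing is at y = 0; it meets the x-axis at x = 0 (among the integer gridlines).
(c) These observations pin down the coefficients.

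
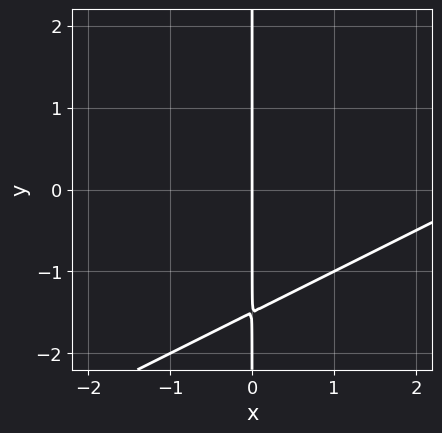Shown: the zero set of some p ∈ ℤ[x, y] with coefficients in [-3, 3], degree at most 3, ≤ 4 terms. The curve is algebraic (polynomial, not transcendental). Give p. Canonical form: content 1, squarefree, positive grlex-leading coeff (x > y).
x^2 - 2*x*y - 3*x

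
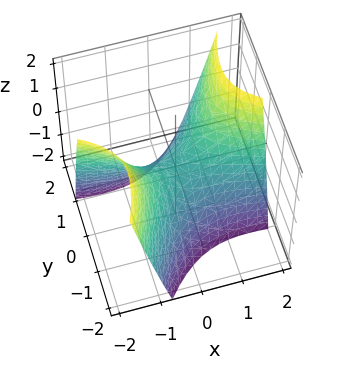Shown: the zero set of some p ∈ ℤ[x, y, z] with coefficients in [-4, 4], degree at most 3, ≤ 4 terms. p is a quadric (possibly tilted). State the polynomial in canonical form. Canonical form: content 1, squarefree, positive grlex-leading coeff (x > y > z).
1. The degree is 2 — the shape is more complex than any degree-1 surface.
2. Reading off the gridlines: it meets the x-axis at x = 0 (among the integer gridlines); one z-axis crossing is at z = 0; one y-axis crossing is at y = 0.
3. Fitting integer coefficients to these (and the overall shape) gives p.

x^2 + 3*x*y - 2*y^2 - 2*z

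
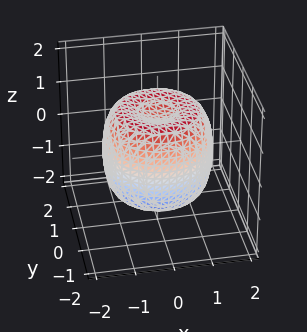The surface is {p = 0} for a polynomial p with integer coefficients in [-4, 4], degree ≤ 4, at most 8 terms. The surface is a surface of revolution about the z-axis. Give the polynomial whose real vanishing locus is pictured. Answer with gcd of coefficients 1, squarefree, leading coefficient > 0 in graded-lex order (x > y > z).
2*x^4 + 4*x^2*y^2 + 2*y^4 - 3*x^2 - 3*y^2 + 2*z^2 - 2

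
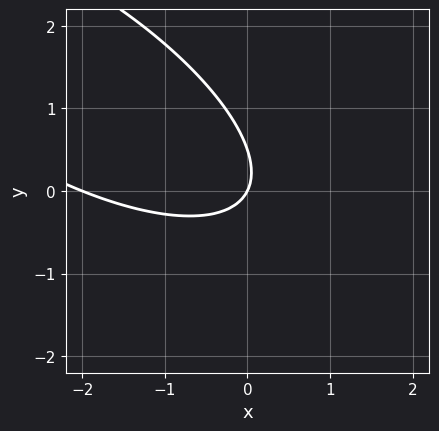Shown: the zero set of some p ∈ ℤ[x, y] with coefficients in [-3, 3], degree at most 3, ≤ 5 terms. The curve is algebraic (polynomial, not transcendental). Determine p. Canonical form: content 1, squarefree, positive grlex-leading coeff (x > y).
x^2 + 2*x*y + 2*y^2 + 2*x - y

(a) The degree is 2 — the shape is more complex than any degree-1 curve.
(b) Reading off the gridlines: the x-axis gridline crossings are at x ∈ {-2, 0}; one y-axis crossing is at y = 0.
(c) Assembling these constraints gives the stated polynomial.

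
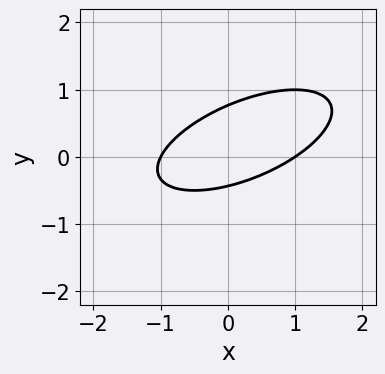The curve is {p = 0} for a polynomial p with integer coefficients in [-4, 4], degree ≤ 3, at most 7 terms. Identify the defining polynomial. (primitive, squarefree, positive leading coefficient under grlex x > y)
x^2 - 2*x*y + 3*y^2 - y - 1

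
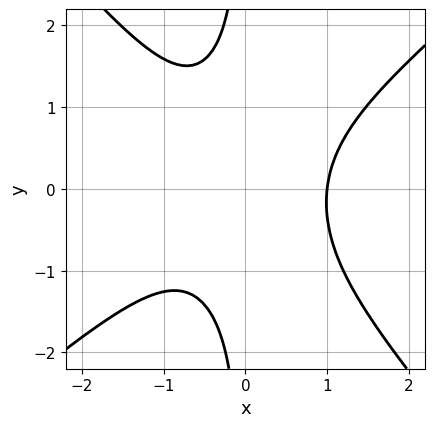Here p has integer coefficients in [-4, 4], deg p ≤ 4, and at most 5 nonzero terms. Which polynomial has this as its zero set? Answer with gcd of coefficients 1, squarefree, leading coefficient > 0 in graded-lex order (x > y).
3*x^3 - x^2*y - 3*x*y^2 - 3

1. Degree: no degree-2 curve has this shape, so deg p = 3.
2. Checking where it meets the axes: one x-axis crossing is at x = 1; it misses every integer gridline on the y-axis.
3. The integer polynomial consistent with all of this is the stated p.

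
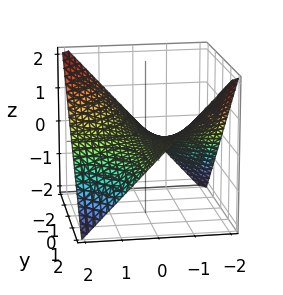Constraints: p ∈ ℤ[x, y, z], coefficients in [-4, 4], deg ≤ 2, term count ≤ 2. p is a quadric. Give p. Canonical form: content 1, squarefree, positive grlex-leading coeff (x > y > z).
x*y + 2*z

Degree: a saddle surface; a quadric, so deg p = 2.
Checking where it meets the axes: every point of the y-axis in the box is on the surface; it crosses the z-axis at the gridline z = 0; the visible x-axis segment lies entirely on the surface.
Together with the visible shape, these determine p as stated.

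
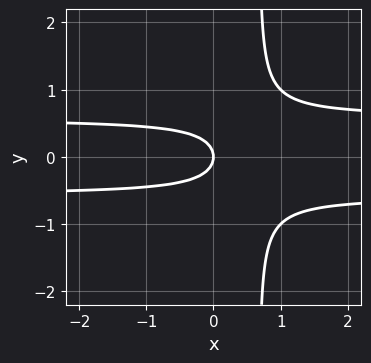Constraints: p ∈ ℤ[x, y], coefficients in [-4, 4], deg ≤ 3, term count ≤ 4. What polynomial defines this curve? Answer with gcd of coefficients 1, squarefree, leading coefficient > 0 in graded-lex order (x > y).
3*x*y^2 - 2*y^2 - x

1. deg p = 3.
2. Symmetries: the y ↦ −y reflection is a symmetry, so y appears only in even powers.
3. Checking where it meets the axes: it meets the y-axis at y = 0 (among the integer gridlines); it meets the x-axis at x = 0 (among the integer gridlines).
4. Matching integer coefficients to the picture gives p.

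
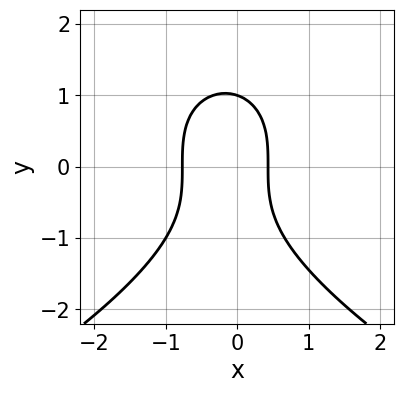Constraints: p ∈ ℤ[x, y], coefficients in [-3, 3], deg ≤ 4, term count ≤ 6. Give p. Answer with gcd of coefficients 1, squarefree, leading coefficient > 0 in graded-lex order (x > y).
1. Degree: the shape is more complex than any degree-2 curve, so deg p = 3.
2. From the axis intercepts and sections: it meets the y-axis at y = 1 (among the integer gridlines).
3. Matching integer coefficients to the picture gives p.

y^3 + 3*x^2 + x - 1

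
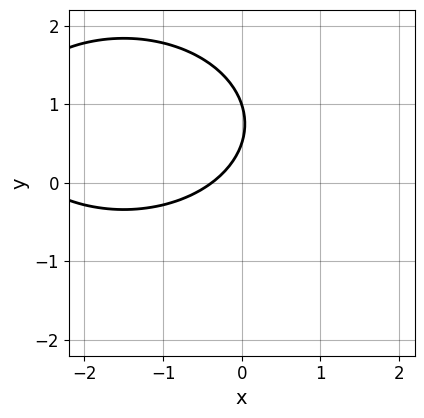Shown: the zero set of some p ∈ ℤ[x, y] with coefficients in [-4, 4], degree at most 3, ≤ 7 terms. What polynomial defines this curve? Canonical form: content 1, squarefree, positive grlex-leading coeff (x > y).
The degree is 2 — the shape is more complex than any degree-1 curve.
Against the integer gridlines: it crosses the y-axis at the gridline y = 1.
Together with the visible shape, these determine p as stated.

x^2 + 2*y^2 + 3*x - 3*y + 1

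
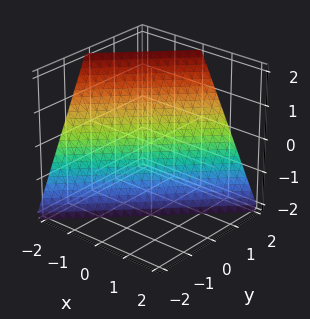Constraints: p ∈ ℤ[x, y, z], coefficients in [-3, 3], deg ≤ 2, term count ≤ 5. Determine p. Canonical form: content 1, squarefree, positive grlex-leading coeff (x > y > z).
First, the degree is 1 — every cross-section is a straight line — this is a plane.
Next, observable constraints: it crosses the x-axis at the gridline x = -1; it crosses the z-axis at the gridline z = -2.
Finally, the integer polynomial consistent with all of this is the stated p. Check: (0, 1, 0) on the y-axis lies on the surface, and p(0, 1, 0) = 0. ✓

2*x - 2*y + z + 2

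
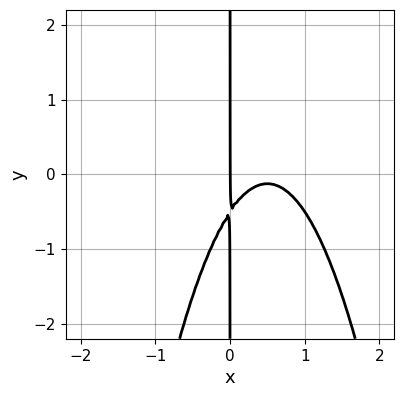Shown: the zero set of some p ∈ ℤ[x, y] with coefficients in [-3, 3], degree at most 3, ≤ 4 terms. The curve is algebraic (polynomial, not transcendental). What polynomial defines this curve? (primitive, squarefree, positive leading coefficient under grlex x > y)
3*x^3 - 3*x^2 + 2*x*y + x

(a) deg p = 3.
(b) Against the integer gridlines: one x-axis crossing is at x = 0; every point of the y-axis in the box is on the curve.
(c) Putting this together gives p.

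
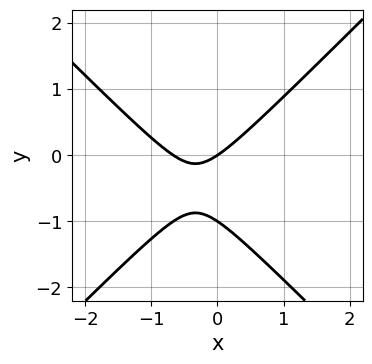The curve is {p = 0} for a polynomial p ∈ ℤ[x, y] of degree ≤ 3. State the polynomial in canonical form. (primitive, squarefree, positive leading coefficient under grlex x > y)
3*x^2 - 3*y^2 + 2*x - 3*y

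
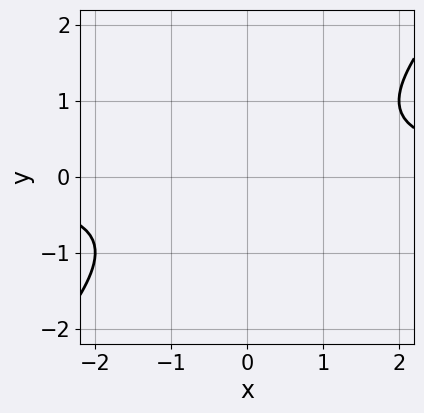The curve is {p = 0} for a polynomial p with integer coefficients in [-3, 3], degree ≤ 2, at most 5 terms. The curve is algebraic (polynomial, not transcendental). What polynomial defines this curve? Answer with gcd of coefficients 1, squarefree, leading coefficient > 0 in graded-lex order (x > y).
x*y - y^2 - 1

(a) Degree: no degree-1 curve has this shape, so deg p = 2.
(b) Reading off the gridlines: the curve avoids every integer x-axis point in the box; it misses every integer gridline on the y-axis.
(c) These observations pin down the coefficients.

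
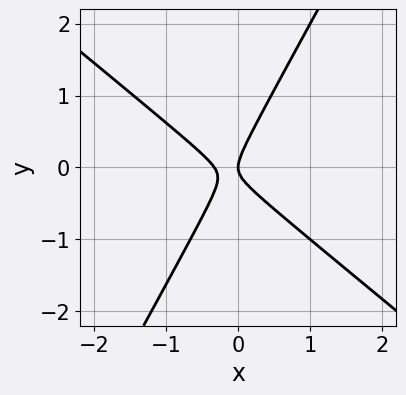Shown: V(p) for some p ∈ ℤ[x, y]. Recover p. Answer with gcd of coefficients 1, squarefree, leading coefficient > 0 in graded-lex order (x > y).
3*x^2 + 2*x*y - 2*y^2 + x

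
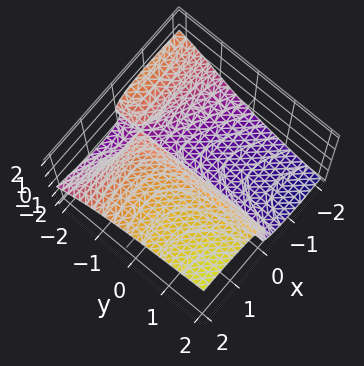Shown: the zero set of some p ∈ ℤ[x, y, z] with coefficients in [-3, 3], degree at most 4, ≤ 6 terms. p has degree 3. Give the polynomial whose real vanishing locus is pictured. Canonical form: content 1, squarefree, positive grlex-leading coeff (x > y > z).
x^2*z + z^3 - 2*x*y + z^2 - 3*x

(a) deg p = 3.
(b) Checking where it meets the axes: the visible y-axis segment lies entirely on the surface; among the integer gridlines, it crosses the z-axis at z ∈ {-1, 0}.
(c) Putting this together gives p.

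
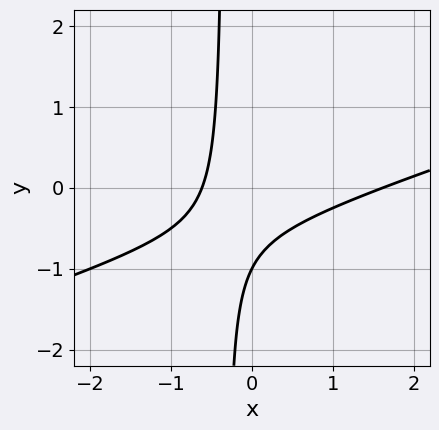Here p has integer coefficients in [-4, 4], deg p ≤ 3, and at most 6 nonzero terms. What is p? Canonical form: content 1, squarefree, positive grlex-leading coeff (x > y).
x^2 - 3*x*y - x - y - 1

First, deg p = 2.
Then, reading off the gridlines: it meets the y-axis at y = -1 (among the integer gridlines).
Finally, the integer polynomial consistent with all of this is the stated p.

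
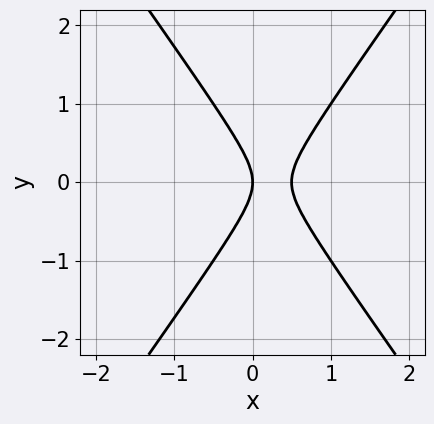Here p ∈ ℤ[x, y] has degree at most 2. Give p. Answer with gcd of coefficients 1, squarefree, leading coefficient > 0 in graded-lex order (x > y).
1. The degree is 2 — a generic line meets the curve in up to 2 points.
2. Symmetries: mirror symmetry y ↦ −y ⇒ only even powers of y.
3. Reading off the gridlines: it crosses the x-axis at the gridline x = 0; it crosses the y-axis at the gridline y = 0.
4. Together with the visible shape, these determine p as stated.

2*x^2 - y^2 - x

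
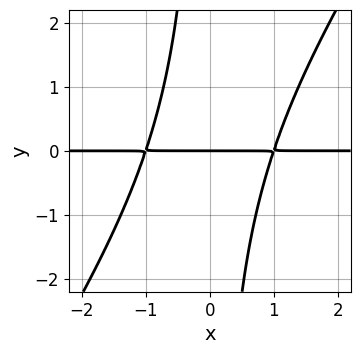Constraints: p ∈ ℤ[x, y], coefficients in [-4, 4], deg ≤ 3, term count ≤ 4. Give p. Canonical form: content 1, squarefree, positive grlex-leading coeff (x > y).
3*x^2*y - 2*x*y^2 - 3*y

deg p = 3. A generic line meets the curve in up to 3 points.
Checking where it meets the axes: it crosses the y-axis at the gridline y = 0; the visible x-axis segment lies entirely on the curve.
Putting this together gives p.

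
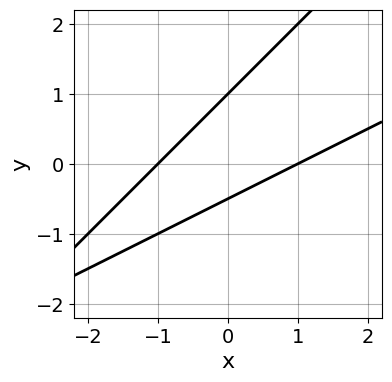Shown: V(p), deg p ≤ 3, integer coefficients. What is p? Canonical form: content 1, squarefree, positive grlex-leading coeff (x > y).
x^2 - 3*x*y + 2*y^2 - y - 1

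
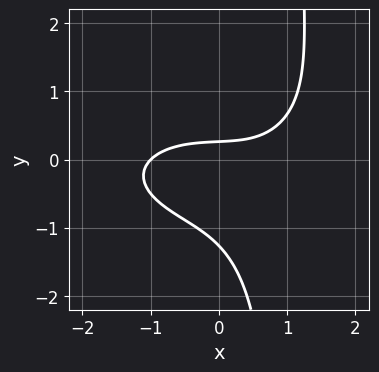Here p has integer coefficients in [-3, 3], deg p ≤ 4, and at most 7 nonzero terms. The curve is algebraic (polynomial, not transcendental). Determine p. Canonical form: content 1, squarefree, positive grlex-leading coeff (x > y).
x^3 + 3*x*y^2 - 3*y^2 - 3*y + 1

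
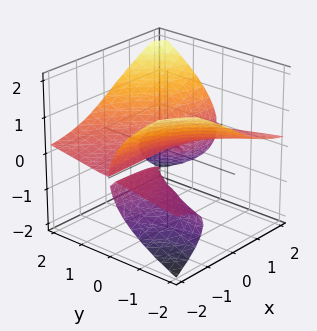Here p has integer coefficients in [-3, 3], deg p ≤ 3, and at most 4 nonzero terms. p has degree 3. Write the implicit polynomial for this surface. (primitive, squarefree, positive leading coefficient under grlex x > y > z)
3*x*y*z - 3*z^3 + y^2

(a) The picture has 3 separate pieces. They look like related sheets of one shape, so recover p as a whole.
(b) deg p = 3. The shape is more complex than any degree-2 surface.
(c) Against the integer gridlines: it meets the z-axis at z = 0 (among the integer gridlines); every point of the x-axis in the box is on the surface.
(d) Matching integer coefficients to the picture gives p.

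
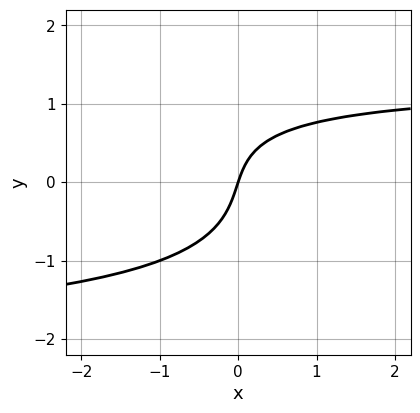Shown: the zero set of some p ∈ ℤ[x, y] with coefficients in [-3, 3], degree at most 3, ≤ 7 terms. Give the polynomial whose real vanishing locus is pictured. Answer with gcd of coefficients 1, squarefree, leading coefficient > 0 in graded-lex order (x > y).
First, degree: a generic line meets the curve in up to 3 points, so deg p = 3.
Then, checking where it meets the axes: it meets the y-axis at y = 0 (among the integer gridlines); it meets the x-axis at x = 0 (among the integer gridlines).
Finally, matching integer coefficients to the picture gives p.

x*y^2 + 2*y^3 + x*y - 3*x + y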